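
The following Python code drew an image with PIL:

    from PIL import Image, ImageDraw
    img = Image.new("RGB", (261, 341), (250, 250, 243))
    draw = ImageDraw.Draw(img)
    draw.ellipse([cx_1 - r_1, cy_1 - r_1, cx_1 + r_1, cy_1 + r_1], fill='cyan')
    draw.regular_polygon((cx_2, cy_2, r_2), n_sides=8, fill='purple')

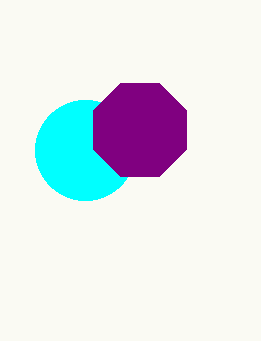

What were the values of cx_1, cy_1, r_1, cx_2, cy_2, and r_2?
cx_1 = 85, cy_1 = 150, r_1 = 50, cx_2 = 140, cy_2 = 130, r_2 = 50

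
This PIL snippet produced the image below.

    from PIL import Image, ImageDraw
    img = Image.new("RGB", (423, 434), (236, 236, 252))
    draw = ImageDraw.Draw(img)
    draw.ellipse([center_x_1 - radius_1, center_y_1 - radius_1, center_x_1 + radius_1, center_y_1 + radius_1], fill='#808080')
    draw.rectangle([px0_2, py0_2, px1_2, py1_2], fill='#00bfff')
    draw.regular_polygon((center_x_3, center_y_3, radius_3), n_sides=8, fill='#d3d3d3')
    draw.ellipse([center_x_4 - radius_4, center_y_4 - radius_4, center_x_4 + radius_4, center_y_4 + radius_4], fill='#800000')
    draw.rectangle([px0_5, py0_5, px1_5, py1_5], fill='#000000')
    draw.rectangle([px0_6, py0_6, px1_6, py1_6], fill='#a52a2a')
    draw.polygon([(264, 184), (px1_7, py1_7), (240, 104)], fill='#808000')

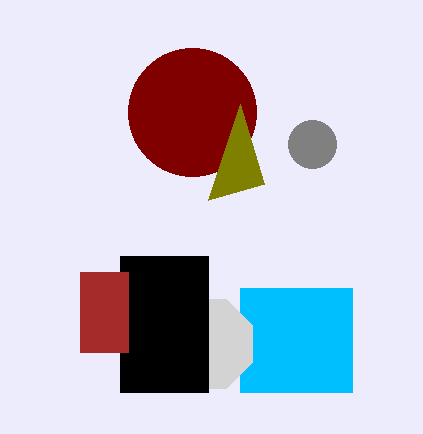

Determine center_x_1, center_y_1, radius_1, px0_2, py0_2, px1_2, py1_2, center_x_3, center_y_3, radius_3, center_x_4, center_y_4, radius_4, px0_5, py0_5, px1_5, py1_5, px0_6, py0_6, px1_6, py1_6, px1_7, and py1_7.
center_x_1 = 312, center_y_1 = 144, radius_1 = 24, px0_2 = 240, py0_2 = 288, px1_2 = 352, py1_2 = 392, center_x_3 = 208, center_y_3 = 344, radius_3 = 48, center_x_4 = 192, center_y_4 = 112, radius_4 = 64, px0_5 = 120, py0_5 = 256, px1_5 = 208, py1_5 = 392, px0_6 = 80, py0_6 = 272, px1_6 = 128, py1_6 = 352, px1_7 = 208, py1_7 = 200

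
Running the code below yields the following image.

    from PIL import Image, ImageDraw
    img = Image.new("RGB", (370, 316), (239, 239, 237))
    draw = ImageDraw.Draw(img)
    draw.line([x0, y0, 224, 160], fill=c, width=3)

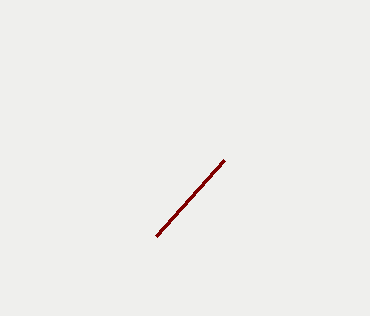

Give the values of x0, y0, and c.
x0 = 156
y0 = 236
c = 'maroon'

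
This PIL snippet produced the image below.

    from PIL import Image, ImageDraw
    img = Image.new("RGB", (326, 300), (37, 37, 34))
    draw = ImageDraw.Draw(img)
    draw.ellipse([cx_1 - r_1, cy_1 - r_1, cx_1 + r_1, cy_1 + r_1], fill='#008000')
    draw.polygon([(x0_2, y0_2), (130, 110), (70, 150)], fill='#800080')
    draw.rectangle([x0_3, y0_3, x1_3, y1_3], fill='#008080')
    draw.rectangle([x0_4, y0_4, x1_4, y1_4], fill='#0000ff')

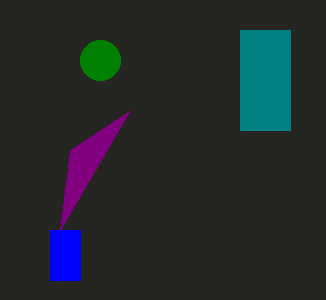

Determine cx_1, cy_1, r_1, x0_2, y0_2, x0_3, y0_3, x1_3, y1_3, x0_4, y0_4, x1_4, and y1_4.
cx_1 = 100
cy_1 = 60
r_1 = 20
x0_2 = 60
y0_2 = 230
x0_3 = 240
y0_3 = 30
x1_3 = 290
y1_3 = 130
x0_4 = 50
y0_4 = 230
x1_4 = 80
y1_4 = 280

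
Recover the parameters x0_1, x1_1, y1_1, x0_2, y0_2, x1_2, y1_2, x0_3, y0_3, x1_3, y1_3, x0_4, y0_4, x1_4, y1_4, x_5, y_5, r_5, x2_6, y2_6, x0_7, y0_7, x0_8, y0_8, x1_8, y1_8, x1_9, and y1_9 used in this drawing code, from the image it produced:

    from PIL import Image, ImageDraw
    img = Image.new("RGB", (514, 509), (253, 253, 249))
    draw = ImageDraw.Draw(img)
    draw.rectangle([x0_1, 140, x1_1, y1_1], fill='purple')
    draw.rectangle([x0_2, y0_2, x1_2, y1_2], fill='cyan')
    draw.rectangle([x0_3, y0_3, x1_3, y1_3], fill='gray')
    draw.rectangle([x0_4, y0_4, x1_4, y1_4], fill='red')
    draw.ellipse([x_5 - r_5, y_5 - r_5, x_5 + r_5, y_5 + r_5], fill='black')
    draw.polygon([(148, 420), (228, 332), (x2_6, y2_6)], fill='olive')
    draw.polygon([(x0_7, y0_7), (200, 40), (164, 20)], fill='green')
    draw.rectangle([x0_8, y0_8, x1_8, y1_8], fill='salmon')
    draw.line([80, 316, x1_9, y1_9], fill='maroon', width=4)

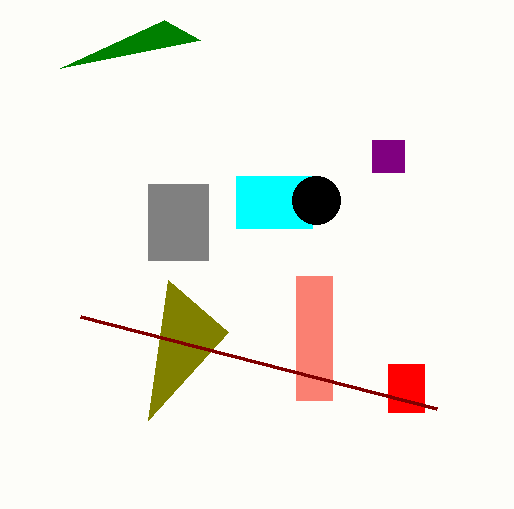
x0_1 = 372; x1_1 = 404; y1_1 = 172; x0_2 = 236; y0_2 = 176; x1_2 = 312; y1_2 = 228; x0_3 = 148; y0_3 = 184; x1_3 = 208; y1_3 = 260; x0_4 = 388; y0_4 = 364; x1_4 = 424; y1_4 = 412; x_5 = 316; y_5 = 200; r_5 = 24; x2_6 = 168; y2_6 = 280; x0_7 = 60; y0_7 = 68; x0_8 = 296; y0_8 = 276; x1_8 = 332; y1_8 = 400; x1_9 = 436; y1_9 = 408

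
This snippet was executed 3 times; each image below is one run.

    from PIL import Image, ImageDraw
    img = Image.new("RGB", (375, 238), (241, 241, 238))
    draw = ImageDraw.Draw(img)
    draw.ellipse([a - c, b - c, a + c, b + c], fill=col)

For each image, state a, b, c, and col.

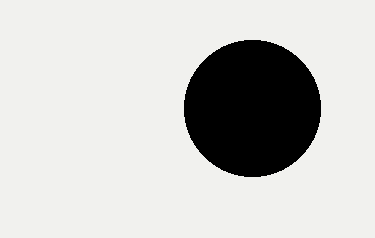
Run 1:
a = 252, b = 108, c = 68, col = 'black'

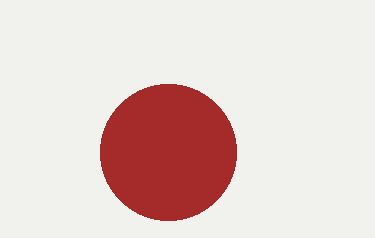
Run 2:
a = 168, b = 152, c = 68, col = 'brown'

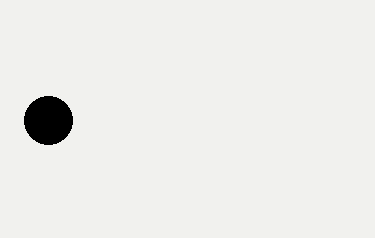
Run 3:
a = 48; b = 120; c = 24; col = 'black'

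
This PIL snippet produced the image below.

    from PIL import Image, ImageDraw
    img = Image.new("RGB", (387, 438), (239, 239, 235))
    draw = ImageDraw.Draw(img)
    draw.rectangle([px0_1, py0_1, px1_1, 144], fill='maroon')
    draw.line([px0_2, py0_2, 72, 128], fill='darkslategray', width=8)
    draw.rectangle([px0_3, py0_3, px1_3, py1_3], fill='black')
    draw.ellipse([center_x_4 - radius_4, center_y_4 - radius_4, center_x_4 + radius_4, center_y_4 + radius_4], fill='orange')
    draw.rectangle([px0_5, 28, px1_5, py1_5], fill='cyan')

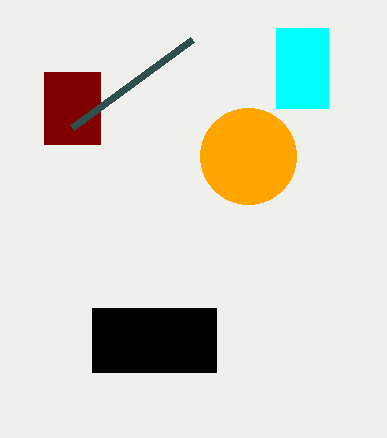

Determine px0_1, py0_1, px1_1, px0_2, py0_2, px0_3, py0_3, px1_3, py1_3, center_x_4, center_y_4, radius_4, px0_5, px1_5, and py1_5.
px0_1 = 44; py0_1 = 72; px1_1 = 100; px0_2 = 192; py0_2 = 40; px0_3 = 92; py0_3 = 308; px1_3 = 216; py1_3 = 372; center_x_4 = 248; center_y_4 = 156; radius_4 = 48; px0_5 = 276; px1_5 = 328; py1_5 = 108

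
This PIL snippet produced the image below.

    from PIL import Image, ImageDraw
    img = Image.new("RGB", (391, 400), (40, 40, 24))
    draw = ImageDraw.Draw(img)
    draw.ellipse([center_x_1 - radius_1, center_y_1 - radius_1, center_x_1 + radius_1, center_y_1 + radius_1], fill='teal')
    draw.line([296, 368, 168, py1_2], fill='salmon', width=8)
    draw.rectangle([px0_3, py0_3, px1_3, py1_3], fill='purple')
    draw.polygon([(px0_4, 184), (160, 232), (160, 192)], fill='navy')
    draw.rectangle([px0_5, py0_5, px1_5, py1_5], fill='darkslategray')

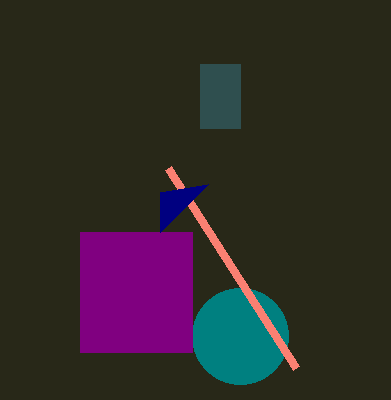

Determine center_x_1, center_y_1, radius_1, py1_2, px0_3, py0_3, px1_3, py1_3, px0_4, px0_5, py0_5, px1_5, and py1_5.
center_x_1 = 240, center_y_1 = 336, radius_1 = 48, py1_2 = 168, px0_3 = 80, py0_3 = 232, px1_3 = 192, py1_3 = 352, px0_4 = 208, px0_5 = 200, py0_5 = 64, px1_5 = 240, py1_5 = 128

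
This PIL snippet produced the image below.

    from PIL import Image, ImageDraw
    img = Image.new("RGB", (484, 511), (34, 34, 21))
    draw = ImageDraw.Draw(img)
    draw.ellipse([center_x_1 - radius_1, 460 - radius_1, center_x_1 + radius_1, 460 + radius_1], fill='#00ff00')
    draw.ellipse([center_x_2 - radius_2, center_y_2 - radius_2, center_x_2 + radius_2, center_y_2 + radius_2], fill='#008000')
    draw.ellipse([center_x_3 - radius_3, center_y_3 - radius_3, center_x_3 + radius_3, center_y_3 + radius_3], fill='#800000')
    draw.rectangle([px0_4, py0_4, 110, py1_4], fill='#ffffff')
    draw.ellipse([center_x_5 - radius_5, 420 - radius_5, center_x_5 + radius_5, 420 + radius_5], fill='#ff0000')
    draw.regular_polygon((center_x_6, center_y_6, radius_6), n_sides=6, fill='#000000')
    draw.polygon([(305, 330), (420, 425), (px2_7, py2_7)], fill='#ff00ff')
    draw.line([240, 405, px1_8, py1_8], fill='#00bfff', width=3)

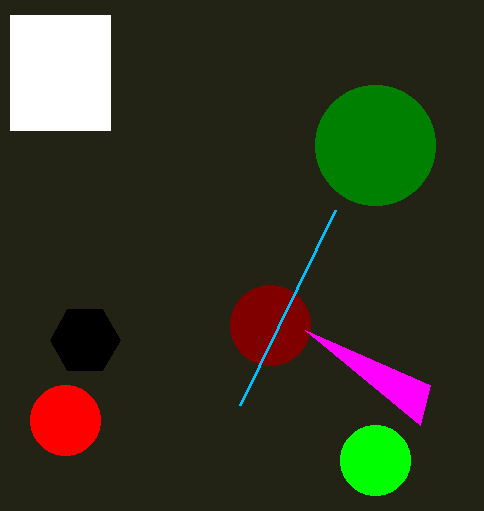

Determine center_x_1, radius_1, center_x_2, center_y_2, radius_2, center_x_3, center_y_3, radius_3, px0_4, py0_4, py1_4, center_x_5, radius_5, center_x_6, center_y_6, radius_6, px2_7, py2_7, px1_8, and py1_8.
center_x_1 = 375
radius_1 = 35
center_x_2 = 375
center_y_2 = 145
radius_2 = 60
center_x_3 = 270
center_y_3 = 325
radius_3 = 40
px0_4 = 10
py0_4 = 15
py1_4 = 130
center_x_5 = 65
radius_5 = 35
center_x_6 = 85
center_y_6 = 340
radius_6 = 35
px2_7 = 430
py2_7 = 385
px1_8 = 335
py1_8 = 210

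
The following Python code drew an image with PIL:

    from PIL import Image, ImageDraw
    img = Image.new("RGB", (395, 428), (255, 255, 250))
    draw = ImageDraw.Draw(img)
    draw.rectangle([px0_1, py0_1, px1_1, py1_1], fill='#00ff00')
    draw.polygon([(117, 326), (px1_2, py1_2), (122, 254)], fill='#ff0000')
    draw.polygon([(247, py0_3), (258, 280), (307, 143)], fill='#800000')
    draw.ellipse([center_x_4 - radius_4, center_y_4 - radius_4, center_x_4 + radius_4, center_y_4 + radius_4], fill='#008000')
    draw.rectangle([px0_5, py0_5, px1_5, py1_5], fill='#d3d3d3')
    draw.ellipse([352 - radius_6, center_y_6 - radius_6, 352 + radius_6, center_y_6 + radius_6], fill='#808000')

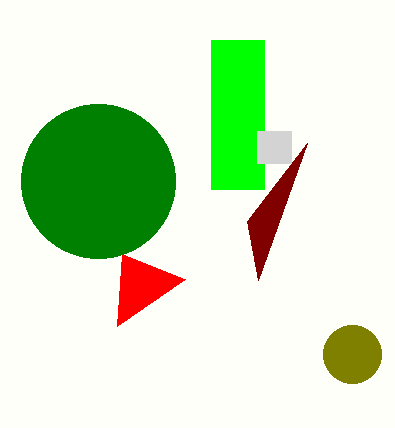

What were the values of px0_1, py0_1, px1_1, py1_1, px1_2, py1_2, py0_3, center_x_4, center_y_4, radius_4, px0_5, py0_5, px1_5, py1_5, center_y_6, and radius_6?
px0_1 = 211, py0_1 = 40, px1_1 = 264, py1_1 = 189, px1_2 = 185, py1_2 = 279, py0_3 = 221, center_x_4 = 98, center_y_4 = 181, radius_4 = 77, px0_5 = 257, py0_5 = 131, px1_5 = 291, py1_5 = 163, center_y_6 = 354, radius_6 = 29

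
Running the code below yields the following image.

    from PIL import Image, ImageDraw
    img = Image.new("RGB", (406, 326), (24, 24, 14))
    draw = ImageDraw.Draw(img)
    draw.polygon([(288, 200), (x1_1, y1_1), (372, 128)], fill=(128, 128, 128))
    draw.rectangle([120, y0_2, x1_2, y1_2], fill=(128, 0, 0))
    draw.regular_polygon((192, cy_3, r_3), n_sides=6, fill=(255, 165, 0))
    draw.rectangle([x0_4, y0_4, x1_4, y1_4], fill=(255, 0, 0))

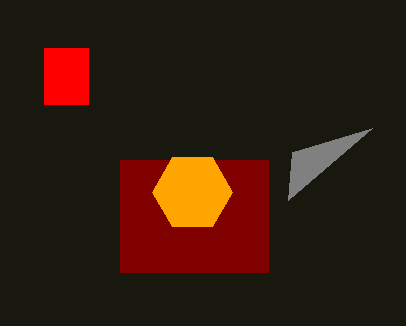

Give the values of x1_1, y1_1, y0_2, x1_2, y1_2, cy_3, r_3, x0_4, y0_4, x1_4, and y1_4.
x1_1 = 292
y1_1 = 152
y0_2 = 160
x1_2 = 268
y1_2 = 272
cy_3 = 192
r_3 = 40
x0_4 = 44
y0_4 = 48
x1_4 = 88
y1_4 = 104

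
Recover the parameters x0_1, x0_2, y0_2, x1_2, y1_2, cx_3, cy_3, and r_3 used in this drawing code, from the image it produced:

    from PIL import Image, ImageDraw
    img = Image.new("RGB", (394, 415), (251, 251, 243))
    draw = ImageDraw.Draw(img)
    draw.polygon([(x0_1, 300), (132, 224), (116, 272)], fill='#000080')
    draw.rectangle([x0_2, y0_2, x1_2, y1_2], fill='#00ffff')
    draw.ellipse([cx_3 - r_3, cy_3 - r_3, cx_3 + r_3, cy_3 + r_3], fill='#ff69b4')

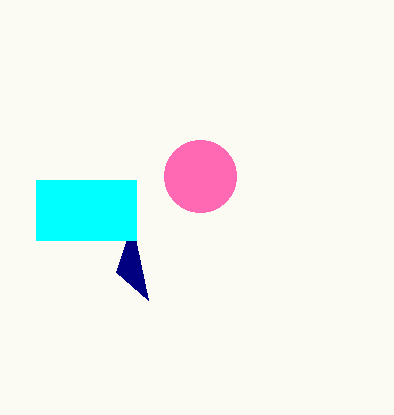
x0_1 = 148
x0_2 = 36
y0_2 = 180
x1_2 = 136
y1_2 = 240
cx_3 = 200
cy_3 = 176
r_3 = 36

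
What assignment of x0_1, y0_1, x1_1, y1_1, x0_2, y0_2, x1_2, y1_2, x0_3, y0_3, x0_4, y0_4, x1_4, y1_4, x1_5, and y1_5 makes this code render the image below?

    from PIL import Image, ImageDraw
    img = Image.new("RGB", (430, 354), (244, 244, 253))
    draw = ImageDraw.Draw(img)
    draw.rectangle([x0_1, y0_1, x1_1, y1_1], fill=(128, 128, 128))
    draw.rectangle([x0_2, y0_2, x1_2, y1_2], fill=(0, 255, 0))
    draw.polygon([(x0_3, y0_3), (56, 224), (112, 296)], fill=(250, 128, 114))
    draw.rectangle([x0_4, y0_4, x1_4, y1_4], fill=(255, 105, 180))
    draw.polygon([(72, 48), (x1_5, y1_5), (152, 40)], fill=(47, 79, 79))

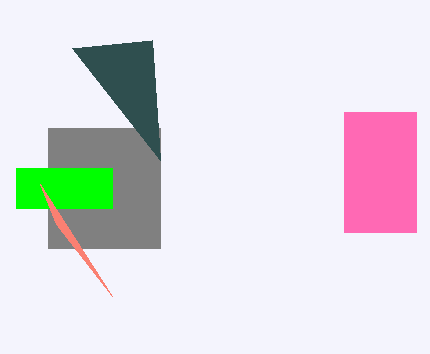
x0_1 = 48; y0_1 = 128; x1_1 = 160; y1_1 = 248; x0_2 = 16; y0_2 = 168; x1_2 = 112; y1_2 = 208; x0_3 = 40; y0_3 = 184; x0_4 = 344; y0_4 = 112; x1_4 = 416; y1_4 = 232; x1_5 = 160; y1_5 = 160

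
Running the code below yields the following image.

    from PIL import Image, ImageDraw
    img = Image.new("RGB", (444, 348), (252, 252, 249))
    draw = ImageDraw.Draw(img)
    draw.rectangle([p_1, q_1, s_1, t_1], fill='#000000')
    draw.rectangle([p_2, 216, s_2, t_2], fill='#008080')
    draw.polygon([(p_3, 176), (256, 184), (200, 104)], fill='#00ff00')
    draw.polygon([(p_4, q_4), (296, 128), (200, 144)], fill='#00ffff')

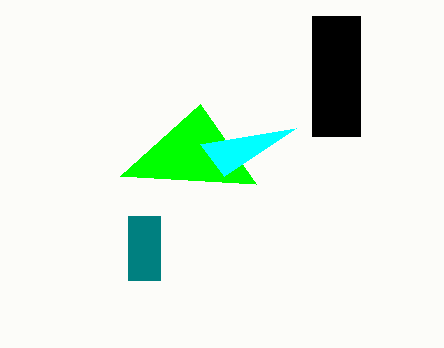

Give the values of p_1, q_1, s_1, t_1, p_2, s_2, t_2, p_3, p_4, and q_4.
p_1 = 312; q_1 = 16; s_1 = 360; t_1 = 136; p_2 = 128; s_2 = 160; t_2 = 280; p_3 = 120; p_4 = 224; q_4 = 176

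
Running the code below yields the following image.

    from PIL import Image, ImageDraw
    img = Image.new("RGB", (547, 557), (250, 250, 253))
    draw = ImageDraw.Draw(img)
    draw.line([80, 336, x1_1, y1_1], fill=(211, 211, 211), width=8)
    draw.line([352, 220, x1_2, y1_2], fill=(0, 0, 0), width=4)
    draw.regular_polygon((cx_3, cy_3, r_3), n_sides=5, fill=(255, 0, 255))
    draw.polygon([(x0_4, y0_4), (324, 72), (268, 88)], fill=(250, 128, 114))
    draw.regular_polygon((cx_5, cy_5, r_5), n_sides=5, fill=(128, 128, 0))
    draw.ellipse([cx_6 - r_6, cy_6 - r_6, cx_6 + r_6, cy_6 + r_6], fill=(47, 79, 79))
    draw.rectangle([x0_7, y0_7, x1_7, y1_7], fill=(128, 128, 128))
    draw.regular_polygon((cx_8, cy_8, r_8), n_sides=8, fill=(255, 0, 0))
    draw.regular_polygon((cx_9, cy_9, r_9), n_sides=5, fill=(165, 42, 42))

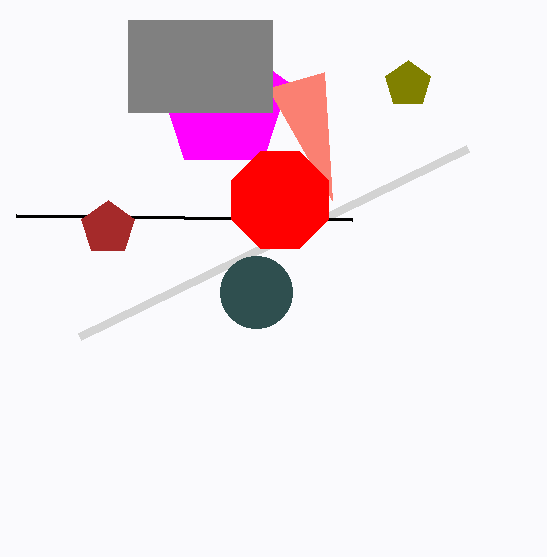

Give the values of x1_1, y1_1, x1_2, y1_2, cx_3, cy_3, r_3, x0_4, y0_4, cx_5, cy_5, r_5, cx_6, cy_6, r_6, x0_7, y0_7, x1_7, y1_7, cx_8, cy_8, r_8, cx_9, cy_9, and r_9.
x1_1 = 468, y1_1 = 148, x1_2 = 16, y1_2 = 216, cx_3 = 224, cy_3 = 104, r_3 = 68, x0_4 = 332, y0_4 = 200, cx_5 = 408, cy_5 = 84, r_5 = 24, cx_6 = 256, cy_6 = 292, r_6 = 36, x0_7 = 128, y0_7 = 20, x1_7 = 272, y1_7 = 112, cx_8 = 280, cy_8 = 200, r_8 = 52, cx_9 = 108, cy_9 = 228, r_9 = 28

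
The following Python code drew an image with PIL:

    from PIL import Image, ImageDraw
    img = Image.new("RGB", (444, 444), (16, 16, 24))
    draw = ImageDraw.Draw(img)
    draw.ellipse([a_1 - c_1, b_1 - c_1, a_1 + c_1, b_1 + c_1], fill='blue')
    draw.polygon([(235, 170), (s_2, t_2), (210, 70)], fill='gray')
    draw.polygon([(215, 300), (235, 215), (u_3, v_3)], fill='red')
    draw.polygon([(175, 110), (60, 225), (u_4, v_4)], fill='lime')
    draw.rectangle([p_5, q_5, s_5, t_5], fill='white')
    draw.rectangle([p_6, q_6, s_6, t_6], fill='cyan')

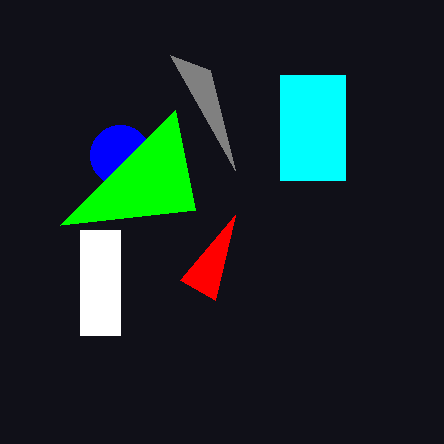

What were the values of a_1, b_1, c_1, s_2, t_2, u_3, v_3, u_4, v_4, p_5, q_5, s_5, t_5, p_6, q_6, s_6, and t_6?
a_1 = 120; b_1 = 155; c_1 = 30; s_2 = 170; t_2 = 55; u_3 = 180; v_3 = 280; u_4 = 195; v_4 = 210; p_5 = 80; q_5 = 230; s_5 = 120; t_5 = 335; p_6 = 280; q_6 = 75; s_6 = 345; t_6 = 180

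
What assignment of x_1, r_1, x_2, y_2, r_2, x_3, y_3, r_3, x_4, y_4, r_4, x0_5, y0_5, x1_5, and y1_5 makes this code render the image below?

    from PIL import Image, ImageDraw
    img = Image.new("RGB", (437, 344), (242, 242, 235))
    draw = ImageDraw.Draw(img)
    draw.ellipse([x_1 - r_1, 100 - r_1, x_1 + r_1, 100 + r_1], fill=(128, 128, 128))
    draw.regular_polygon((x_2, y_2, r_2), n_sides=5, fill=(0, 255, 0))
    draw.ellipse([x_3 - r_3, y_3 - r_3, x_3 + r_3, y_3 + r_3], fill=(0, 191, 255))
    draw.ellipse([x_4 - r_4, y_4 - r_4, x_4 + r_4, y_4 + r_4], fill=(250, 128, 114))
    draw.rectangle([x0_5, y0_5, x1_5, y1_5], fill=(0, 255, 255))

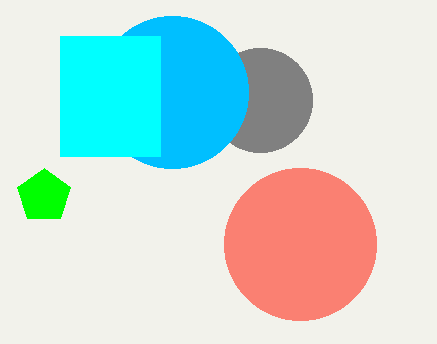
x_1 = 260, r_1 = 52, x_2 = 44, y_2 = 196, r_2 = 28, x_3 = 172, y_3 = 92, r_3 = 76, x_4 = 300, y_4 = 244, r_4 = 76, x0_5 = 60, y0_5 = 36, x1_5 = 160, y1_5 = 156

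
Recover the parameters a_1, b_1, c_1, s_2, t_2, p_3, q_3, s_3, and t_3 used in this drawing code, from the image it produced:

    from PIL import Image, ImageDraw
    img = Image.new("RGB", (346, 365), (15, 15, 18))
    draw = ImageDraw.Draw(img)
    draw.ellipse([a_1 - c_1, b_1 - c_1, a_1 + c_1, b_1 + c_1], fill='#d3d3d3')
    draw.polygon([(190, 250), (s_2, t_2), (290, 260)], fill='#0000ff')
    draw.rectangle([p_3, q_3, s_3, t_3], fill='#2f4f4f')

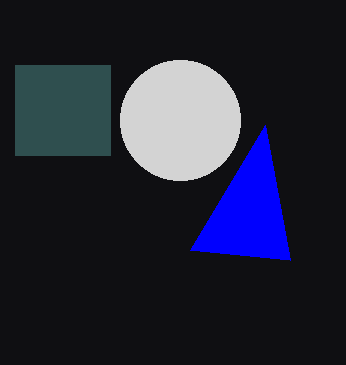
a_1 = 180; b_1 = 120; c_1 = 60; s_2 = 265; t_2 = 125; p_3 = 15; q_3 = 65; s_3 = 110; t_3 = 155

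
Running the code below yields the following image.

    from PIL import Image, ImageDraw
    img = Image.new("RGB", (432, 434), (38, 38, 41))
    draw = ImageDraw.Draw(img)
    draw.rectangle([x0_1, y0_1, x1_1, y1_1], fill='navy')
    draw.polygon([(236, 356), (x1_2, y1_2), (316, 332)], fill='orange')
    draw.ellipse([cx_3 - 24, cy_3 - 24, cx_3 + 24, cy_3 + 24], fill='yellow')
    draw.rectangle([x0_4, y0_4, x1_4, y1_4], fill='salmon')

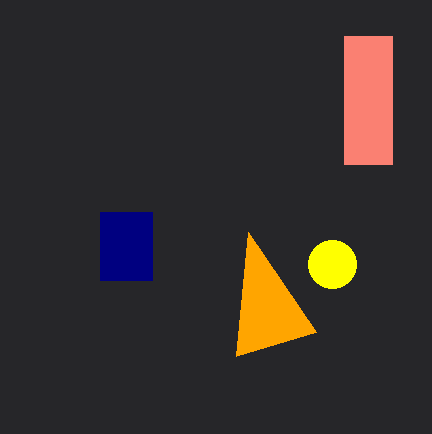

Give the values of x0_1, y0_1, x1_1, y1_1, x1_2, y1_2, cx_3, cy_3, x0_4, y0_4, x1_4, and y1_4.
x0_1 = 100; y0_1 = 212; x1_1 = 152; y1_1 = 280; x1_2 = 248; y1_2 = 232; cx_3 = 332; cy_3 = 264; x0_4 = 344; y0_4 = 36; x1_4 = 392; y1_4 = 164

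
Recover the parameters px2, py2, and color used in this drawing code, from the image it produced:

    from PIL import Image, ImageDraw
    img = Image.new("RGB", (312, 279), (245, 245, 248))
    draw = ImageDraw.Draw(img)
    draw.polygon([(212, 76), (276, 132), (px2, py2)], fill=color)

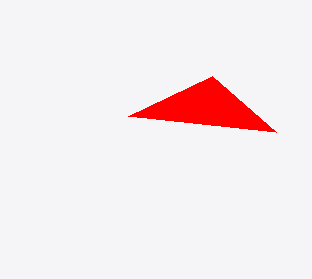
px2 = 128; py2 = 116; color = 'red'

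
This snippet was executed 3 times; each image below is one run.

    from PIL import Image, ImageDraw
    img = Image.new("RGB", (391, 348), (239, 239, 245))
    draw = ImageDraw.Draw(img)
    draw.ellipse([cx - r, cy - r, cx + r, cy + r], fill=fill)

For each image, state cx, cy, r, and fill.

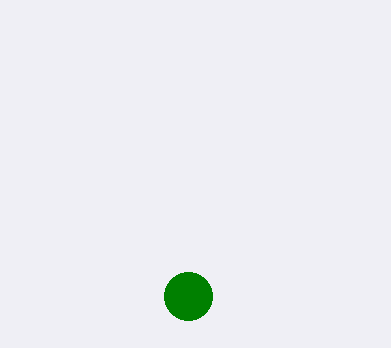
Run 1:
cx = 188
cy = 296
r = 24
fill = 'green'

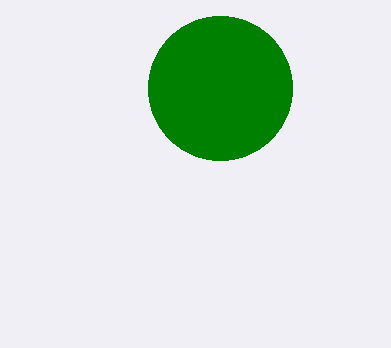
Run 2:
cx = 220; cy = 88; r = 72; fill = 'green'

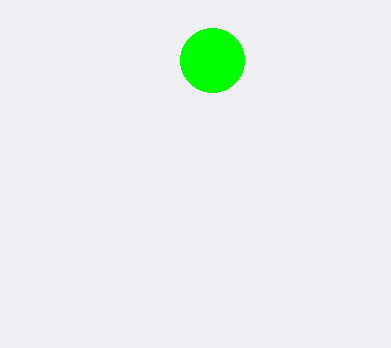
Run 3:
cx = 212
cy = 60
r = 32
fill = 'lime'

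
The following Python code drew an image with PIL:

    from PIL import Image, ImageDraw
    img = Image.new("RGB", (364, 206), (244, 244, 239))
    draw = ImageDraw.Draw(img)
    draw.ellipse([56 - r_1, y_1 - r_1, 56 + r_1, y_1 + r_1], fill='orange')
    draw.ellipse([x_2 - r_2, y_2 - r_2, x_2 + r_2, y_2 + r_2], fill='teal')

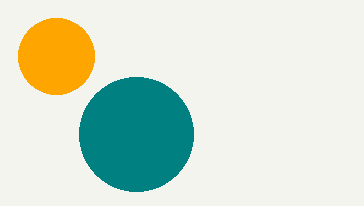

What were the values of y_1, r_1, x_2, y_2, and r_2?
y_1 = 56; r_1 = 38; x_2 = 136; y_2 = 134; r_2 = 57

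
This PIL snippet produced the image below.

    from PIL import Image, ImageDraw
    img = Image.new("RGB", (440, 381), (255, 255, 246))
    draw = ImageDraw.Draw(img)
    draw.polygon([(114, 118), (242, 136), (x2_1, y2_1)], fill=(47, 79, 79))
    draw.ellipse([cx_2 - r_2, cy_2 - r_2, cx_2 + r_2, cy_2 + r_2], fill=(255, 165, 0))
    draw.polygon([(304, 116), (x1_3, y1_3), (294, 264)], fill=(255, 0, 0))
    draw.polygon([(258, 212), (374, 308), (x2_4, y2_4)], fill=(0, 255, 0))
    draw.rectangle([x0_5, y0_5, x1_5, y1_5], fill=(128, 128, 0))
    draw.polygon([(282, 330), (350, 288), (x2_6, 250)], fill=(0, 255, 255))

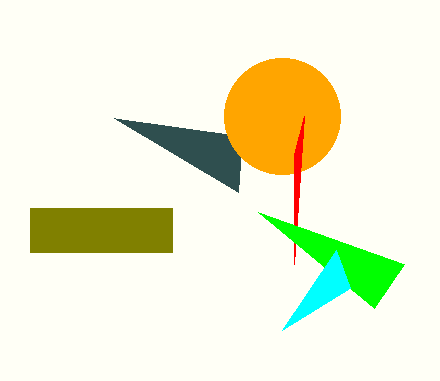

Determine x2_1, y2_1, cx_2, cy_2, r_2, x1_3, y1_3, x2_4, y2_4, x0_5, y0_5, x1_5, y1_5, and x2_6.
x2_1 = 238, y2_1 = 192, cx_2 = 282, cy_2 = 116, r_2 = 58, x1_3 = 294, y1_3 = 154, x2_4 = 404, y2_4 = 264, x0_5 = 30, y0_5 = 208, x1_5 = 172, y1_5 = 252, x2_6 = 336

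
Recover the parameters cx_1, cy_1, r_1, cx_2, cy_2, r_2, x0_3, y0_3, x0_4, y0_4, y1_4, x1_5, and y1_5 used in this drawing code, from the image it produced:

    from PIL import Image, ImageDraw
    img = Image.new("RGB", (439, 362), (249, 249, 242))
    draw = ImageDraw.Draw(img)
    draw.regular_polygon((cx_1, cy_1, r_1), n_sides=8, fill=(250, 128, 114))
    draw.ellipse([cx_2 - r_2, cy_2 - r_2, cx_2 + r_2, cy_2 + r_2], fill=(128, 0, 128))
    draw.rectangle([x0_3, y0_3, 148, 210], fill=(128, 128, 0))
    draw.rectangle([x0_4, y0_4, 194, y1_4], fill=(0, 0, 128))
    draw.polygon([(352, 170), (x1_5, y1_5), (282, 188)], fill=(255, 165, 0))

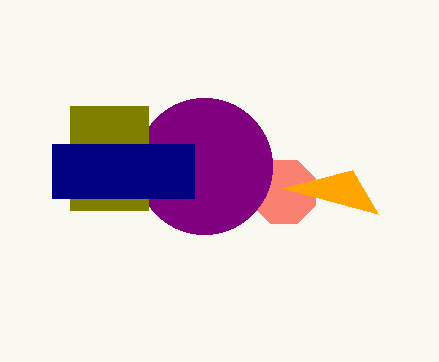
cx_1 = 284, cy_1 = 192, r_1 = 34, cx_2 = 204, cy_2 = 166, r_2 = 68, x0_3 = 70, y0_3 = 106, x0_4 = 52, y0_4 = 144, y1_4 = 198, x1_5 = 378, y1_5 = 214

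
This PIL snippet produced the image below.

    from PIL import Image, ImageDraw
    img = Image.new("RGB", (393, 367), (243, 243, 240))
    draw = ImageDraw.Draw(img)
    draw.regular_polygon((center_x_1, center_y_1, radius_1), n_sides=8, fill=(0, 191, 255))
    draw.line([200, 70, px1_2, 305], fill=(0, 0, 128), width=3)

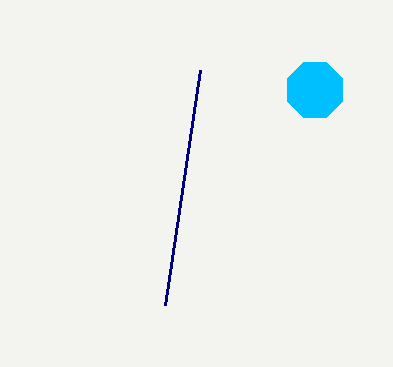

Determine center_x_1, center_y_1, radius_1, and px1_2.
center_x_1 = 315
center_y_1 = 90
radius_1 = 30
px1_2 = 165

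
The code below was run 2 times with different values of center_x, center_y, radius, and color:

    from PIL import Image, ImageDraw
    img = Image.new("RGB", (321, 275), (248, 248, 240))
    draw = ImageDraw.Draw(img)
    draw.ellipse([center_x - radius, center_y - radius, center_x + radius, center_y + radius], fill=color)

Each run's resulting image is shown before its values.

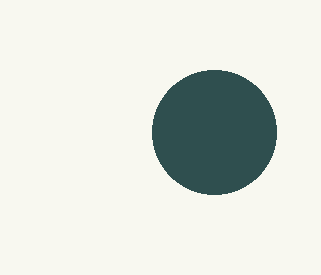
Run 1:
center_x = 214
center_y = 132
radius = 62
color = 'darkslategray'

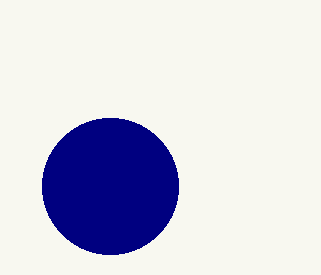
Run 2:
center_x = 110; center_y = 186; radius = 68; color = 'navy'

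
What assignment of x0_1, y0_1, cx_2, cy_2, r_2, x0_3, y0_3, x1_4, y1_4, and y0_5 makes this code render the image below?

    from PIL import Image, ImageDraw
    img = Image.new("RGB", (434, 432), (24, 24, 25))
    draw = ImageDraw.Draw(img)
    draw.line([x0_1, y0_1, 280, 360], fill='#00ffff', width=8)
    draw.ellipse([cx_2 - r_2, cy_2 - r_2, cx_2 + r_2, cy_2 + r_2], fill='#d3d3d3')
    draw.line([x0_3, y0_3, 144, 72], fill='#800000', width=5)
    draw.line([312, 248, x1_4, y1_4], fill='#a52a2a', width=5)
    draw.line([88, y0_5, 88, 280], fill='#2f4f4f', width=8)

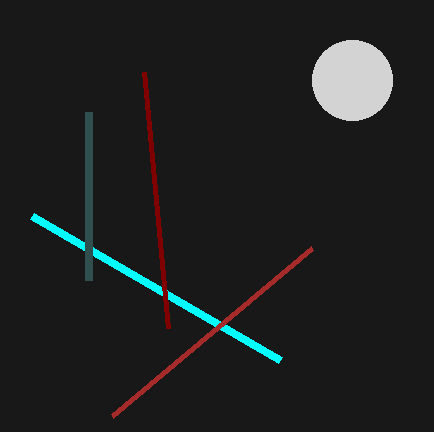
x0_1 = 32
y0_1 = 216
cx_2 = 352
cy_2 = 80
r_2 = 40
x0_3 = 168
y0_3 = 328
x1_4 = 112
y1_4 = 416
y0_5 = 112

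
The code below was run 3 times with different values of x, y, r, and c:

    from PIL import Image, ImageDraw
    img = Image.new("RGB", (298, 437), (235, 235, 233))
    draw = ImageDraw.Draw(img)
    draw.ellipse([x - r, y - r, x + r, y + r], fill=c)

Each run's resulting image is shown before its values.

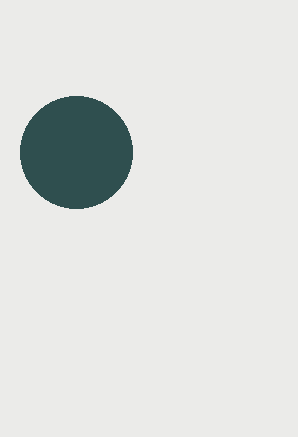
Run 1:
x = 76; y = 152; r = 56; c = 'darkslategray'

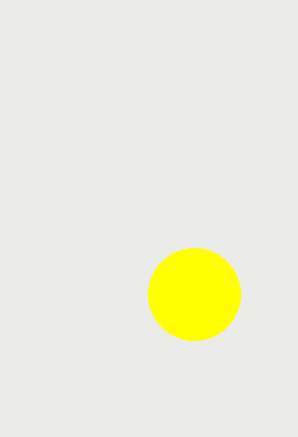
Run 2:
x = 194, y = 294, r = 46, c = 'yellow'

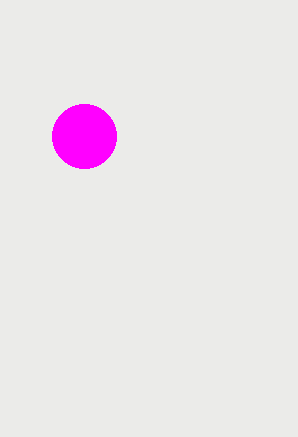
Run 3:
x = 84
y = 136
r = 32
c = 'magenta'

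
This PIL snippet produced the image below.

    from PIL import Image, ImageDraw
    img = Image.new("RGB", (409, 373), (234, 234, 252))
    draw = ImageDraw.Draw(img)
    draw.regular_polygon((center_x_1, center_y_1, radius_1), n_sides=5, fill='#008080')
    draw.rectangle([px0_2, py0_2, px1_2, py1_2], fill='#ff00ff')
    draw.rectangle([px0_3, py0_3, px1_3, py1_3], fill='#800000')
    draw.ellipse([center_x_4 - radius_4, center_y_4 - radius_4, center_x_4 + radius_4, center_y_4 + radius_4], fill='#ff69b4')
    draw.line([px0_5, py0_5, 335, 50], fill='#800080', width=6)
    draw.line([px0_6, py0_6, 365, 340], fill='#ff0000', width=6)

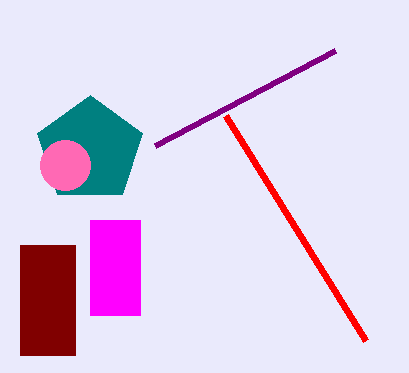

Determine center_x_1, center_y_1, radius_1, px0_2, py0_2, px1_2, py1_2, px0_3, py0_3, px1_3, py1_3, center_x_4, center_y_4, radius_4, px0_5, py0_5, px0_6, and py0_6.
center_x_1 = 90; center_y_1 = 150; radius_1 = 55; px0_2 = 90; py0_2 = 220; px1_2 = 140; py1_2 = 315; px0_3 = 20; py0_3 = 245; px1_3 = 75; py1_3 = 355; center_x_4 = 65; center_y_4 = 165; radius_4 = 25; px0_5 = 155; py0_5 = 145; px0_6 = 225; py0_6 = 115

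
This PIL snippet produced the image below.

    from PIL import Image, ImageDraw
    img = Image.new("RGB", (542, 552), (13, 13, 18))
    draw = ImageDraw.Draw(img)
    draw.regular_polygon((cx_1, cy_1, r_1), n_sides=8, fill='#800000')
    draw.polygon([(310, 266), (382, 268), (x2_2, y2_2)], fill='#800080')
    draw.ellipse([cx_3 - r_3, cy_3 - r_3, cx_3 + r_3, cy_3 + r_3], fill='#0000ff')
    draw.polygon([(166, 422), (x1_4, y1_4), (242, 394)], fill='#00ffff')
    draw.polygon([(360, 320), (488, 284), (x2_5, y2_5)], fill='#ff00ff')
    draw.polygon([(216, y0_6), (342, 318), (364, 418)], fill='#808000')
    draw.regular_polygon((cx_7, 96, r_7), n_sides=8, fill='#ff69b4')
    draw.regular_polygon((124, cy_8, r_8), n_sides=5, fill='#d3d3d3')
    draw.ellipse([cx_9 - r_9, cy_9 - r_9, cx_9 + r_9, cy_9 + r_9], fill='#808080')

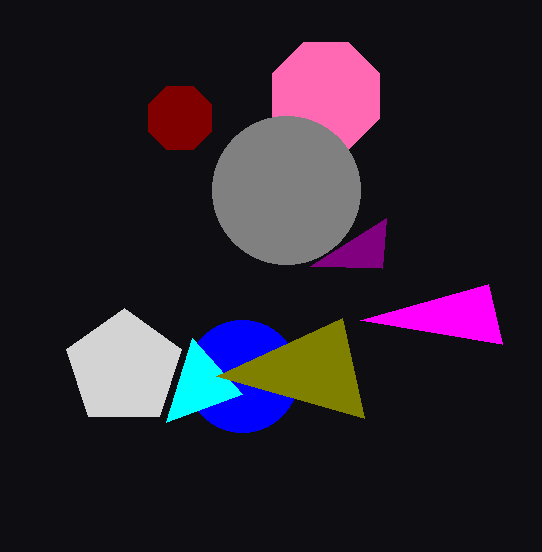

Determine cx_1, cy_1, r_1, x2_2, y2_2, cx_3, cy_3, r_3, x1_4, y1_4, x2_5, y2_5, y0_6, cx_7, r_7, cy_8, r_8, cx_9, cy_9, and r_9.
cx_1 = 180, cy_1 = 118, r_1 = 34, x2_2 = 386, y2_2 = 218, cx_3 = 242, cy_3 = 376, r_3 = 56, x1_4 = 192, y1_4 = 338, x2_5 = 502, y2_5 = 344, y0_6 = 376, cx_7 = 326, r_7 = 58, cy_8 = 368, r_8 = 60, cx_9 = 286, cy_9 = 190, r_9 = 74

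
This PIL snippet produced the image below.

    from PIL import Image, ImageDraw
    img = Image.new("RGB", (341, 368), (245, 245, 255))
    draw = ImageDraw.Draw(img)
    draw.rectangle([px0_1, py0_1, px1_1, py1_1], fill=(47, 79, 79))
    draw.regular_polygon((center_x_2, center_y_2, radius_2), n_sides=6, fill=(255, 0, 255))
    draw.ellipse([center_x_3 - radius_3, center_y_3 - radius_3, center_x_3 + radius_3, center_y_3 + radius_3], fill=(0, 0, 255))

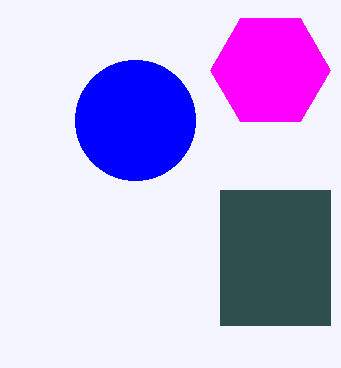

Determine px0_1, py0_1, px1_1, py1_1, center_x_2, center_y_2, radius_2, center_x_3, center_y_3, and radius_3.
px0_1 = 220
py0_1 = 190
px1_1 = 330
py1_1 = 325
center_x_2 = 270
center_y_2 = 70
radius_2 = 60
center_x_3 = 135
center_y_3 = 120
radius_3 = 60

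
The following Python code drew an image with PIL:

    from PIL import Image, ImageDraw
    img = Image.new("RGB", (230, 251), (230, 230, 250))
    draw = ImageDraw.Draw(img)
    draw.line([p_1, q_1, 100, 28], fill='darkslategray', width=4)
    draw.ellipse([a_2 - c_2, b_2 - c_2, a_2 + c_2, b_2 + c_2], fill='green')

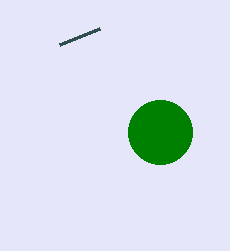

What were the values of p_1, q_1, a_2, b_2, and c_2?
p_1 = 60
q_1 = 44
a_2 = 160
b_2 = 132
c_2 = 32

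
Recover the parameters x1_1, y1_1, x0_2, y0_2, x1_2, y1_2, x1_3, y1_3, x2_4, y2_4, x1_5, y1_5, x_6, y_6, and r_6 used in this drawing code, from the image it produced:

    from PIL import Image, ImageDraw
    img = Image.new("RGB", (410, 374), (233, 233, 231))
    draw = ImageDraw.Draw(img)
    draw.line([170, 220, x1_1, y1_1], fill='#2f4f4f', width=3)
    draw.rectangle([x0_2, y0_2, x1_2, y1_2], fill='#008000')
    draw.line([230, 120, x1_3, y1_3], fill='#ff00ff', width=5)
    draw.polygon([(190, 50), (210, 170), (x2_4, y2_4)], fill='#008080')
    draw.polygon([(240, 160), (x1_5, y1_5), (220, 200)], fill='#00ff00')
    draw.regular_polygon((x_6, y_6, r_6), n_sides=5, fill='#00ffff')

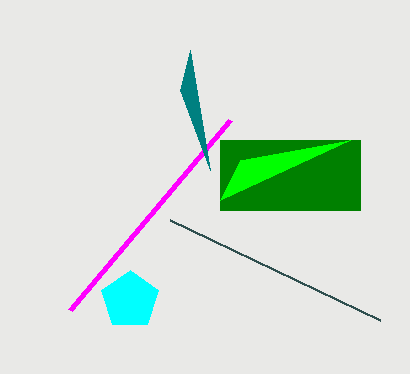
x1_1 = 380
y1_1 = 320
x0_2 = 220
y0_2 = 140
x1_2 = 360
y1_2 = 210
x1_3 = 70
y1_3 = 310
x2_4 = 180
y2_4 = 90
x1_5 = 350
y1_5 = 140
x_6 = 130
y_6 = 300
r_6 = 30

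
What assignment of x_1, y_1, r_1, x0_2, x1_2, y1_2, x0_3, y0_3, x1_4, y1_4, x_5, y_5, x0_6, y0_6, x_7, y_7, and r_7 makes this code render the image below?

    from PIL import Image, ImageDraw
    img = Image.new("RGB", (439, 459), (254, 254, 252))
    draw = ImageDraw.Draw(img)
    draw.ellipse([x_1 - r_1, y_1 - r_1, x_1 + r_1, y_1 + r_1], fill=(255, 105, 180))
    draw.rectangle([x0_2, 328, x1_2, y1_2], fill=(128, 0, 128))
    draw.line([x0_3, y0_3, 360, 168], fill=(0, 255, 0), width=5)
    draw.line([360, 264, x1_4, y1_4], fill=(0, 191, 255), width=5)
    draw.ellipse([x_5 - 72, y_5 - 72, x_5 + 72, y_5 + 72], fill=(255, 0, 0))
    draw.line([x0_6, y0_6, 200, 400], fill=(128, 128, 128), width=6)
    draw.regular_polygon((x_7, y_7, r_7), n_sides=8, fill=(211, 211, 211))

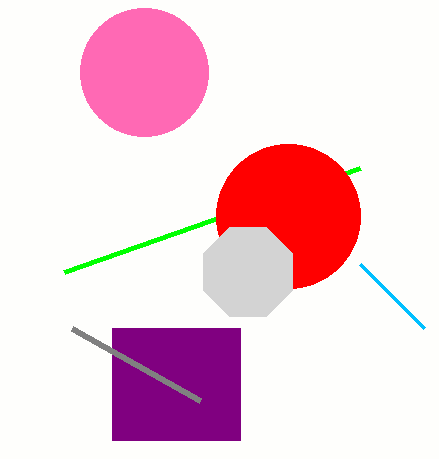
x_1 = 144, y_1 = 72, r_1 = 64, x0_2 = 112, x1_2 = 240, y1_2 = 440, x0_3 = 64, y0_3 = 272, x1_4 = 424, y1_4 = 328, x_5 = 288, y_5 = 216, x0_6 = 72, y0_6 = 328, x_7 = 248, y_7 = 272, r_7 = 48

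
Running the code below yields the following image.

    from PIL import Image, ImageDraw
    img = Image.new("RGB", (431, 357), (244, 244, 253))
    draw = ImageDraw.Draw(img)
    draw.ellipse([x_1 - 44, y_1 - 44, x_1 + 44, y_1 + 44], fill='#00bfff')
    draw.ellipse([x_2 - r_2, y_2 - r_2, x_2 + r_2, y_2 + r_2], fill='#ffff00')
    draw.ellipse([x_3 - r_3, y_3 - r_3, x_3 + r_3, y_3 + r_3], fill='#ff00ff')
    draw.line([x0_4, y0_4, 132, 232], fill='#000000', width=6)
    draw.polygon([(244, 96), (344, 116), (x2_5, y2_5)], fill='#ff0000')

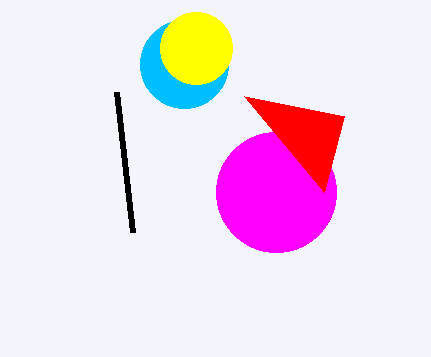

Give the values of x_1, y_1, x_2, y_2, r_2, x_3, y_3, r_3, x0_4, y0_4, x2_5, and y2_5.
x_1 = 184, y_1 = 64, x_2 = 196, y_2 = 48, r_2 = 36, x_3 = 276, y_3 = 192, r_3 = 60, x0_4 = 116, y0_4 = 92, x2_5 = 324, y2_5 = 192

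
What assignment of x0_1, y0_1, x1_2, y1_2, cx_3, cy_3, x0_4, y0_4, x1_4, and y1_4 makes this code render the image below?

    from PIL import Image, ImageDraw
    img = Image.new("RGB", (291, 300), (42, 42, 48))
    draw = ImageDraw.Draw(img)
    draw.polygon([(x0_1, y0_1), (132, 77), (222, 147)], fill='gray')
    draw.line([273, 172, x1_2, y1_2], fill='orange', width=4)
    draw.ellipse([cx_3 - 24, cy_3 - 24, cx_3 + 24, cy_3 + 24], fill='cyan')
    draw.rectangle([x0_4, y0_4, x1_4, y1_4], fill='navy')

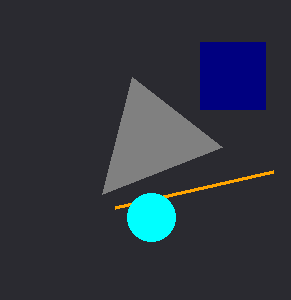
x0_1 = 102; y0_1 = 194; x1_2 = 115; y1_2 = 208; cx_3 = 151; cy_3 = 217; x0_4 = 200; y0_4 = 42; x1_4 = 265; y1_4 = 109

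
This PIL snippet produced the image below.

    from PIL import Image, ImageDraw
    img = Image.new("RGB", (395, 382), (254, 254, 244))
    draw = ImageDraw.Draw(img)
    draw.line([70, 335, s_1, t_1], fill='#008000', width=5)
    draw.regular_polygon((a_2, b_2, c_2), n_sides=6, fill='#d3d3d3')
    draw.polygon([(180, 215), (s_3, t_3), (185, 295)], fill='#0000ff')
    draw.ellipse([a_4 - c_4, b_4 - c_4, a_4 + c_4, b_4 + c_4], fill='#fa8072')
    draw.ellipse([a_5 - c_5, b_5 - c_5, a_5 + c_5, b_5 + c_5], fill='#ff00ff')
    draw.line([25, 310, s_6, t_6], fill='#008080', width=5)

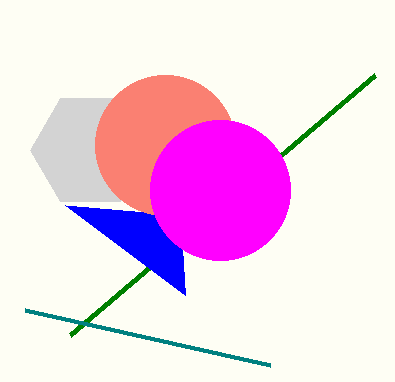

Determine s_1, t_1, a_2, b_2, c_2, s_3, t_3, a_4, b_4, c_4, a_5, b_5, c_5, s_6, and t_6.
s_1 = 375
t_1 = 75
a_2 = 90
b_2 = 150
c_2 = 60
s_3 = 65
t_3 = 205
a_4 = 165
b_4 = 145
c_4 = 70
a_5 = 220
b_5 = 190
c_5 = 70
s_6 = 270
t_6 = 365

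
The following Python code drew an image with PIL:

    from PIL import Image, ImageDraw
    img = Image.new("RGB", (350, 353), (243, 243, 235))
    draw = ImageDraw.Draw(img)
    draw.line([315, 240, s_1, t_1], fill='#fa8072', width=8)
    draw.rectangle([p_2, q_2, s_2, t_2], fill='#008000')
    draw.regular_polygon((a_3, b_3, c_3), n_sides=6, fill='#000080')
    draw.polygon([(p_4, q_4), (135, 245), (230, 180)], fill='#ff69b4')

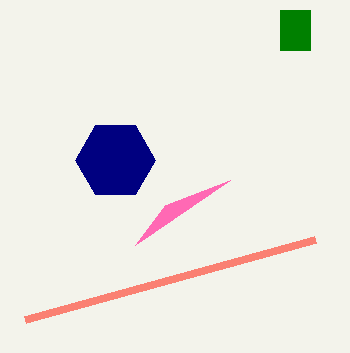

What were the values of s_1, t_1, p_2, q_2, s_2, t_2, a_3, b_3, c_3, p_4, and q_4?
s_1 = 25; t_1 = 320; p_2 = 280; q_2 = 10; s_2 = 310; t_2 = 50; a_3 = 115; b_3 = 160; c_3 = 40; p_4 = 165; q_4 = 205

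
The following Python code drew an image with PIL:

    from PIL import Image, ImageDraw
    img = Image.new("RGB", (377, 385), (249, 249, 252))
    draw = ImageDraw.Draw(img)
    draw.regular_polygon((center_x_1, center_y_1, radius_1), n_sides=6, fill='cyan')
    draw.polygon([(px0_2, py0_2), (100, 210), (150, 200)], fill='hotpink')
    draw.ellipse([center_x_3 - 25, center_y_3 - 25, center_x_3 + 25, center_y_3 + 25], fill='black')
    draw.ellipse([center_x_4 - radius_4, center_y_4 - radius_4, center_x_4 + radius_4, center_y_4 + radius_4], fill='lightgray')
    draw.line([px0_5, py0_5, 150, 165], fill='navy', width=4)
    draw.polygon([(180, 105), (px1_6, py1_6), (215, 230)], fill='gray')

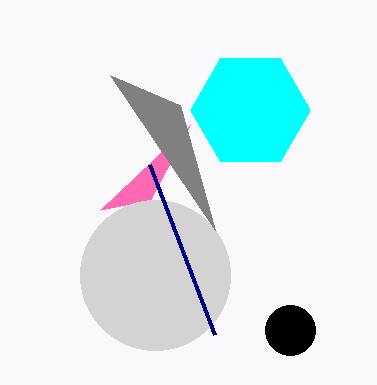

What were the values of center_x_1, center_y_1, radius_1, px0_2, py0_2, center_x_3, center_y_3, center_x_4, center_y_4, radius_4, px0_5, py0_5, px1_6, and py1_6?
center_x_1 = 250
center_y_1 = 110
radius_1 = 60
px0_2 = 190
py0_2 = 125
center_x_3 = 290
center_y_3 = 330
center_x_4 = 155
center_y_4 = 275
radius_4 = 75
px0_5 = 215
py0_5 = 335
px1_6 = 110
py1_6 = 75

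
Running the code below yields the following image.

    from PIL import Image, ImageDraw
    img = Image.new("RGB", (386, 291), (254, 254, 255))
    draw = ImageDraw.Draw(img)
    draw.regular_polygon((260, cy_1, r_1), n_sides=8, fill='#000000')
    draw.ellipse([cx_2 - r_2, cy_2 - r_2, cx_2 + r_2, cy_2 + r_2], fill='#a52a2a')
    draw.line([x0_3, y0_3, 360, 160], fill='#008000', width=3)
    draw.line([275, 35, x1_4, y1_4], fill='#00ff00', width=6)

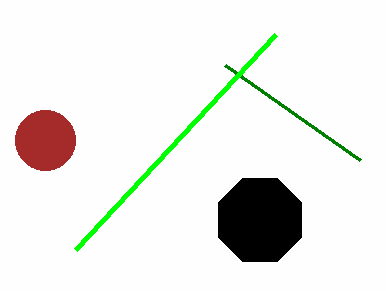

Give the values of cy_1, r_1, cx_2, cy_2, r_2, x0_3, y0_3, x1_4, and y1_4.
cy_1 = 220, r_1 = 45, cx_2 = 45, cy_2 = 140, r_2 = 30, x0_3 = 225, y0_3 = 65, x1_4 = 75, y1_4 = 250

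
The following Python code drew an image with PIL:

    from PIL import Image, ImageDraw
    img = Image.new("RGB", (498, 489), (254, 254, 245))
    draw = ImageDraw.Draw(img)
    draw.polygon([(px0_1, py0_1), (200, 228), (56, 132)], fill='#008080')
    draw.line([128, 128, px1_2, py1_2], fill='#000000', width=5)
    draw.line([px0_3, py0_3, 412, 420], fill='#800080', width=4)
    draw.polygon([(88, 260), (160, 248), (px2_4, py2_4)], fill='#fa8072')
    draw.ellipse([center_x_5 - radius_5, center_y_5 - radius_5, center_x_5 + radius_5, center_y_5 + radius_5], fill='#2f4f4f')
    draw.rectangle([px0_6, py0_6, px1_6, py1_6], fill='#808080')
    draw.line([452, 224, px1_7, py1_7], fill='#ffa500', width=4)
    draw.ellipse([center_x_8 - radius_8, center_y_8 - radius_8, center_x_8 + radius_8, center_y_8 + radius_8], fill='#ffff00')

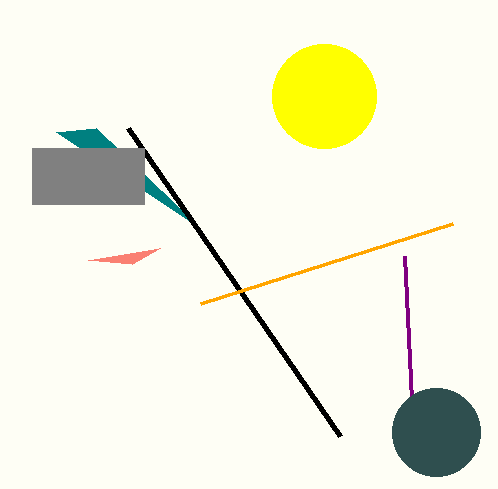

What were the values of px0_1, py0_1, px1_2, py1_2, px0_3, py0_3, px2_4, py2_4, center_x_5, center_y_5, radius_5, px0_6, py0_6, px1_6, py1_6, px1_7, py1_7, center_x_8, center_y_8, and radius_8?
px0_1 = 96
py0_1 = 128
px1_2 = 340
py1_2 = 436
px0_3 = 404
py0_3 = 256
px2_4 = 132
py2_4 = 264
center_x_5 = 436
center_y_5 = 432
radius_5 = 44
px0_6 = 32
py0_6 = 148
px1_6 = 144
py1_6 = 204
px1_7 = 200
py1_7 = 304
center_x_8 = 324
center_y_8 = 96
radius_8 = 52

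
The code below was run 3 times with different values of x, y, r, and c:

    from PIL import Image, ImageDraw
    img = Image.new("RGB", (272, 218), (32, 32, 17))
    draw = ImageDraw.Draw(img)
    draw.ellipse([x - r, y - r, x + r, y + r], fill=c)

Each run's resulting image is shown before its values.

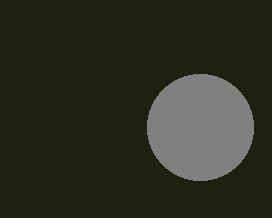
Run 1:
x = 200; y = 127; r = 53; c = 'gray'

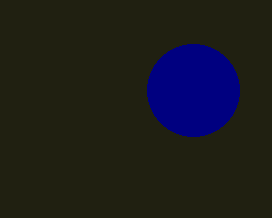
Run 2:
x = 193; y = 90; r = 46; c = 'navy'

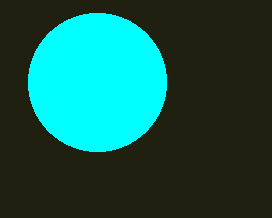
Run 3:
x = 97, y = 82, r = 69, c = 'cyan'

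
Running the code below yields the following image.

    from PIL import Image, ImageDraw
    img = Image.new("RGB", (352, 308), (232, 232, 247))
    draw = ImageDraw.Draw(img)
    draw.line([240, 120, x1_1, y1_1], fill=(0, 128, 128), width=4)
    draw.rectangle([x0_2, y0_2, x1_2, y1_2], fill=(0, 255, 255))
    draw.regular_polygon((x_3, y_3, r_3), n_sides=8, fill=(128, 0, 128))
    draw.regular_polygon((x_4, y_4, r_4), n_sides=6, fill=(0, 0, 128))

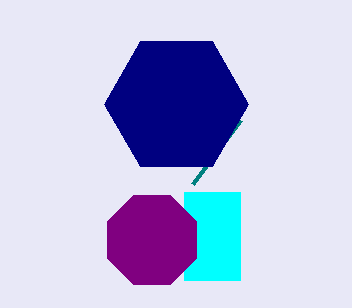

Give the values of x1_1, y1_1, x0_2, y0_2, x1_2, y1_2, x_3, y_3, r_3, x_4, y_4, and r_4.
x1_1 = 192; y1_1 = 184; x0_2 = 184; y0_2 = 192; x1_2 = 240; y1_2 = 280; x_3 = 152; y_3 = 240; r_3 = 48; x_4 = 176; y_4 = 104; r_4 = 72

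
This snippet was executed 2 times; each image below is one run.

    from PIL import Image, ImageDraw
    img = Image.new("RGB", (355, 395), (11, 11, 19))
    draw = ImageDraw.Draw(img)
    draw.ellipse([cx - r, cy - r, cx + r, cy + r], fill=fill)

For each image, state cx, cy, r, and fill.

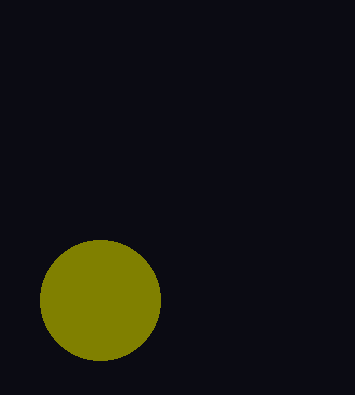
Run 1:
cx = 100; cy = 300; r = 60; fill = 'olive'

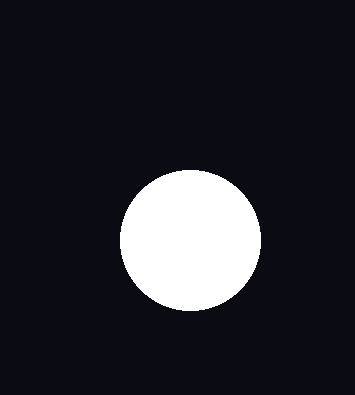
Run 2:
cx = 190; cy = 240; r = 70; fill = 'white'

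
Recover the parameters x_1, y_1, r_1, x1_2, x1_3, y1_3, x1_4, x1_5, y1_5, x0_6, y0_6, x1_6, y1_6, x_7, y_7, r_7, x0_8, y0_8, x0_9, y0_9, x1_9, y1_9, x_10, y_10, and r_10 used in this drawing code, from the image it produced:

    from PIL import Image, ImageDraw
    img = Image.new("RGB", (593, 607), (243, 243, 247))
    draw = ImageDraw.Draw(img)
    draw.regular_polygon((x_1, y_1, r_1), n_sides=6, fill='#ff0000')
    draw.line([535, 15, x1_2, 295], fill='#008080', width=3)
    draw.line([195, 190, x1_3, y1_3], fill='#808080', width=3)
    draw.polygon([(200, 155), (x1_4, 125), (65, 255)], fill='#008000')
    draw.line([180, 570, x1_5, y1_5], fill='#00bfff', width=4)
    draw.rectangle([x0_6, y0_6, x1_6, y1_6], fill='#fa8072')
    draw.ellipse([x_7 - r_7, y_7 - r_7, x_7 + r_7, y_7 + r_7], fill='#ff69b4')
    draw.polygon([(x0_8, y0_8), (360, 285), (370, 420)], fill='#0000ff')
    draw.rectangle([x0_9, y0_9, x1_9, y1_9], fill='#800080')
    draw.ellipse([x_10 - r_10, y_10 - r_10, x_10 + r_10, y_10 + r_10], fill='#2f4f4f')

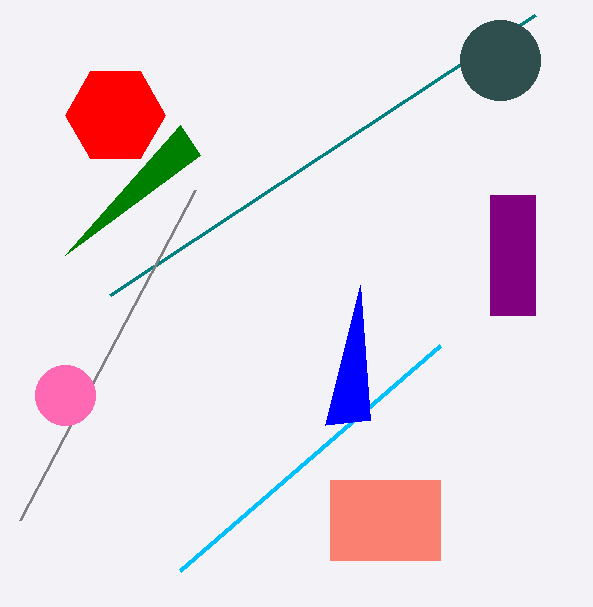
x_1 = 115
y_1 = 115
r_1 = 50
x1_2 = 110
x1_3 = 20
y1_3 = 520
x1_4 = 180
x1_5 = 440
y1_5 = 345
x0_6 = 330
y0_6 = 480
x1_6 = 440
y1_6 = 560
x_7 = 65
y_7 = 395
r_7 = 30
x0_8 = 325
y0_8 = 425
x0_9 = 490
y0_9 = 195
x1_9 = 535
y1_9 = 315
x_10 = 500
y_10 = 60
r_10 = 40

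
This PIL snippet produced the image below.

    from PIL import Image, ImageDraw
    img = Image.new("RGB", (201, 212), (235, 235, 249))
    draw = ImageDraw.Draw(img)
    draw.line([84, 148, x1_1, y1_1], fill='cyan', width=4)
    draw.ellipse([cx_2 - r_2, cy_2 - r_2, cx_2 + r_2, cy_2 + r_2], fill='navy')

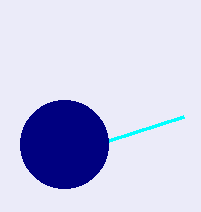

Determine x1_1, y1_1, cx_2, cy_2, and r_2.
x1_1 = 184
y1_1 = 116
cx_2 = 64
cy_2 = 144
r_2 = 44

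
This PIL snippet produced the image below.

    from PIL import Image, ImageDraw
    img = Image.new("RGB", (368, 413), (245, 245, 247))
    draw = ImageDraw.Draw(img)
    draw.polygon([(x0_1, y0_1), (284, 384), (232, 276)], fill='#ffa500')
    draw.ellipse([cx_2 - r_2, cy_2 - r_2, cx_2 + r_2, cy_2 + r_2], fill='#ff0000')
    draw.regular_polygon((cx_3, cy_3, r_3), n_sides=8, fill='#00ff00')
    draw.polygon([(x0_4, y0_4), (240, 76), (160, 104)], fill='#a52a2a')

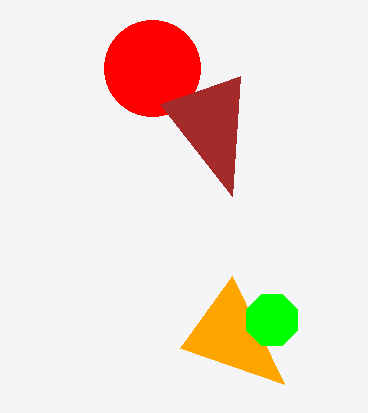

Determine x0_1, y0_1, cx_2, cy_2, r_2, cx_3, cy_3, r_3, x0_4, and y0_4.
x0_1 = 180
y0_1 = 348
cx_2 = 152
cy_2 = 68
r_2 = 48
cx_3 = 272
cy_3 = 320
r_3 = 28
x0_4 = 232
y0_4 = 196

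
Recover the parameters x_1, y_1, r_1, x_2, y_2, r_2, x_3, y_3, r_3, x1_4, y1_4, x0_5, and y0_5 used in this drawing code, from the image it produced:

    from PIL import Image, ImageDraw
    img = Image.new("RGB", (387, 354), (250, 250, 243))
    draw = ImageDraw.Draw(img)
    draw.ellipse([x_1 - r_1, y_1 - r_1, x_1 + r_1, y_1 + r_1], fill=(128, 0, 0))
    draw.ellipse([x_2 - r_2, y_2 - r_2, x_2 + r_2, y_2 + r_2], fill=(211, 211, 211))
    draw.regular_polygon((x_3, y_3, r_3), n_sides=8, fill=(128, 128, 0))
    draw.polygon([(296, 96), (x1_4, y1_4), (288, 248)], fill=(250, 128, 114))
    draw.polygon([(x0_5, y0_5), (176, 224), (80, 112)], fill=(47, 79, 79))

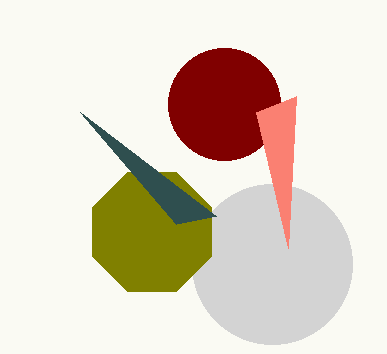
x_1 = 224; y_1 = 104; r_1 = 56; x_2 = 272; y_2 = 264; r_2 = 80; x_3 = 152; y_3 = 232; r_3 = 64; x1_4 = 256; y1_4 = 112; x0_5 = 216; y0_5 = 216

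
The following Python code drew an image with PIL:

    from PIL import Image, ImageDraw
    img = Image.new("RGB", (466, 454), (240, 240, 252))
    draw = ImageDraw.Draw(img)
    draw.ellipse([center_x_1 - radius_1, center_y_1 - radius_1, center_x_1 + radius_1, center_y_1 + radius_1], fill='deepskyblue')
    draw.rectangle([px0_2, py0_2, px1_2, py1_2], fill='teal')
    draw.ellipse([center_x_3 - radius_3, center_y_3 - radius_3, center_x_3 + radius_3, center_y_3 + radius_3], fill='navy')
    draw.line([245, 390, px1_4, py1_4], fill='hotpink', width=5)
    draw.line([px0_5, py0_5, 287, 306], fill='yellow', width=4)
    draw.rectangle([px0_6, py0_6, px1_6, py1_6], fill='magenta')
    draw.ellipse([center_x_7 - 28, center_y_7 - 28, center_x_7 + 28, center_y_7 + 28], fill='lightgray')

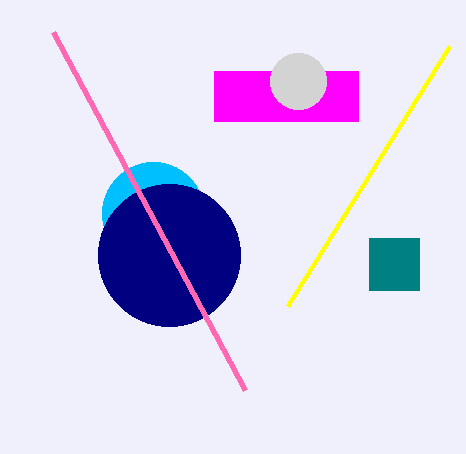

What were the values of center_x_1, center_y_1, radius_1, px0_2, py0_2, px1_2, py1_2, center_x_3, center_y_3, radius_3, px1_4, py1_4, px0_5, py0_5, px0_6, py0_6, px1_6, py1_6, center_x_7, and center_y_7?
center_x_1 = 153, center_y_1 = 213, radius_1 = 51, px0_2 = 369, py0_2 = 238, px1_2 = 419, py1_2 = 290, center_x_3 = 169, center_y_3 = 255, radius_3 = 71, px1_4 = 53, py1_4 = 32, px0_5 = 449, py0_5 = 46, px0_6 = 214, py0_6 = 71, px1_6 = 358, py1_6 = 121, center_x_7 = 298, center_y_7 = 81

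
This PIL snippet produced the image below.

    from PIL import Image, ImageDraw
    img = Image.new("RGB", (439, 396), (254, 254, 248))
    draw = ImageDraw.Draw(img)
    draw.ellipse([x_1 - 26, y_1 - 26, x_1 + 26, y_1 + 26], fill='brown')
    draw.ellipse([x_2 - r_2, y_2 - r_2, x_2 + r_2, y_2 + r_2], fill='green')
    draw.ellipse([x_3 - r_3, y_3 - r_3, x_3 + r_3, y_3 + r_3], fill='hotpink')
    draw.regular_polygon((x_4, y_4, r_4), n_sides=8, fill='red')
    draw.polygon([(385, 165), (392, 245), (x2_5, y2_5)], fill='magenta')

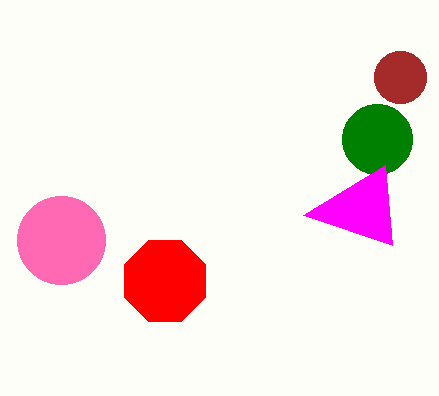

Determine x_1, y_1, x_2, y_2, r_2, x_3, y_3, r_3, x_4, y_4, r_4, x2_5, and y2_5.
x_1 = 400
y_1 = 77
x_2 = 377
y_2 = 139
r_2 = 35
x_3 = 61
y_3 = 240
r_3 = 44
x_4 = 165
y_4 = 281
r_4 = 44
x2_5 = 303
y2_5 = 215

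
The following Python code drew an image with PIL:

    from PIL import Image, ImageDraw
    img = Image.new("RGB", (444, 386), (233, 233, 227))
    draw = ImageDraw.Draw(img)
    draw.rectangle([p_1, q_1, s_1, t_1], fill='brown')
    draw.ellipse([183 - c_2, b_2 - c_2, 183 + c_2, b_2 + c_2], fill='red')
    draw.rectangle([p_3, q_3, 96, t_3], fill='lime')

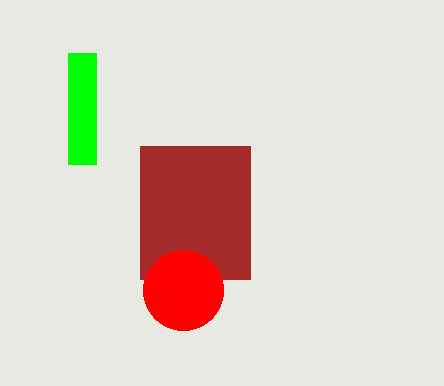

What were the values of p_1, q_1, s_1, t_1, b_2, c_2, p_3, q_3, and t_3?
p_1 = 140; q_1 = 146; s_1 = 250; t_1 = 279; b_2 = 290; c_2 = 40; p_3 = 68; q_3 = 53; t_3 = 164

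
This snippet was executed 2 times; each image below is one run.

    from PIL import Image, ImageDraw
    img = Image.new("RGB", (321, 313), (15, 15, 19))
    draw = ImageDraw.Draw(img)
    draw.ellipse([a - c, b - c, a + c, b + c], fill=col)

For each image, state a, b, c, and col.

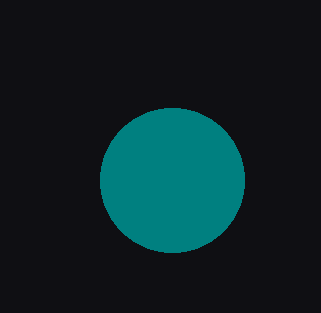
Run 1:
a = 172
b = 180
c = 72
col = 'teal'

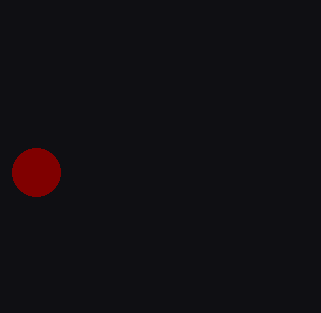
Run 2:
a = 36, b = 172, c = 24, col = 'maroon'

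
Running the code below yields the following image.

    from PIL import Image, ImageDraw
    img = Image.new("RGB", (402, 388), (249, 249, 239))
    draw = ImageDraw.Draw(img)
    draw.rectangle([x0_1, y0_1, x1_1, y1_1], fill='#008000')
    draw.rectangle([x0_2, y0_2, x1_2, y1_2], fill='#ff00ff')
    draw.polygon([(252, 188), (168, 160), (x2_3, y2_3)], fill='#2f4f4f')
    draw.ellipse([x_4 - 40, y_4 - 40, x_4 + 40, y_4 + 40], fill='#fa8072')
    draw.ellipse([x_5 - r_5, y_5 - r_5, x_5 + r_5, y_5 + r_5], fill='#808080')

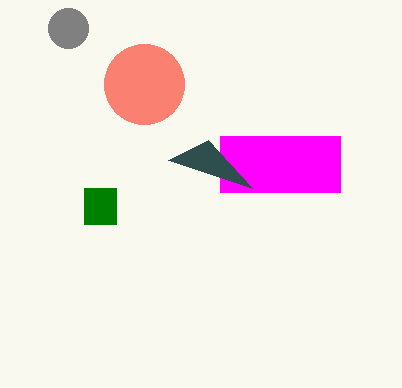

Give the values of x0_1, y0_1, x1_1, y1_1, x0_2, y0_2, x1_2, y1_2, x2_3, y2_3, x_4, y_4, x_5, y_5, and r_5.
x0_1 = 84, y0_1 = 188, x1_1 = 116, y1_1 = 224, x0_2 = 220, y0_2 = 136, x1_2 = 340, y1_2 = 192, x2_3 = 208, y2_3 = 140, x_4 = 144, y_4 = 84, x_5 = 68, y_5 = 28, r_5 = 20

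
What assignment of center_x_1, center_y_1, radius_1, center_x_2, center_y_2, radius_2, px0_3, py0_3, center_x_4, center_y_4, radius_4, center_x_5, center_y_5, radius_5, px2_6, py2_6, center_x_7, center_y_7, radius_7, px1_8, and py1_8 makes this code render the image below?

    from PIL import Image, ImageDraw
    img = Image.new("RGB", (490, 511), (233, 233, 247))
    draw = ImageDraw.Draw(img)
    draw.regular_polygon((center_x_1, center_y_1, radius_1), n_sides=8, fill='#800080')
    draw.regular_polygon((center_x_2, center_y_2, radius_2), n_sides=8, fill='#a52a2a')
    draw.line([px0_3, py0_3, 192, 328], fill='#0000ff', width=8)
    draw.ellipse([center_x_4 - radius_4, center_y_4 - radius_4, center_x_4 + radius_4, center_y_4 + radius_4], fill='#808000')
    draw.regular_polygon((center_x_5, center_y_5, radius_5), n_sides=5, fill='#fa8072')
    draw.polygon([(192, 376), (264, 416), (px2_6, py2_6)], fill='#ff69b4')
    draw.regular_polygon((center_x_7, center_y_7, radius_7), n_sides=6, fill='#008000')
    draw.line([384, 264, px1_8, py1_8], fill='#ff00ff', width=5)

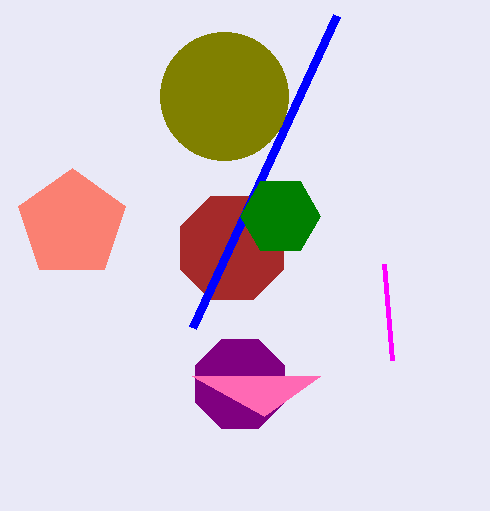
center_x_1 = 240; center_y_1 = 384; radius_1 = 48; center_x_2 = 232; center_y_2 = 248; radius_2 = 56; px0_3 = 336; py0_3 = 16; center_x_4 = 224; center_y_4 = 96; radius_4 = 64; center_x_5 = 72; center_y_5 = 224; radius_5 = 56; px2_6 = 320; py2_6 = 376; center_x_7 = 280; center_y_7 = 216; radius_7 = 40; px1_8 = 392; py1_8 = 360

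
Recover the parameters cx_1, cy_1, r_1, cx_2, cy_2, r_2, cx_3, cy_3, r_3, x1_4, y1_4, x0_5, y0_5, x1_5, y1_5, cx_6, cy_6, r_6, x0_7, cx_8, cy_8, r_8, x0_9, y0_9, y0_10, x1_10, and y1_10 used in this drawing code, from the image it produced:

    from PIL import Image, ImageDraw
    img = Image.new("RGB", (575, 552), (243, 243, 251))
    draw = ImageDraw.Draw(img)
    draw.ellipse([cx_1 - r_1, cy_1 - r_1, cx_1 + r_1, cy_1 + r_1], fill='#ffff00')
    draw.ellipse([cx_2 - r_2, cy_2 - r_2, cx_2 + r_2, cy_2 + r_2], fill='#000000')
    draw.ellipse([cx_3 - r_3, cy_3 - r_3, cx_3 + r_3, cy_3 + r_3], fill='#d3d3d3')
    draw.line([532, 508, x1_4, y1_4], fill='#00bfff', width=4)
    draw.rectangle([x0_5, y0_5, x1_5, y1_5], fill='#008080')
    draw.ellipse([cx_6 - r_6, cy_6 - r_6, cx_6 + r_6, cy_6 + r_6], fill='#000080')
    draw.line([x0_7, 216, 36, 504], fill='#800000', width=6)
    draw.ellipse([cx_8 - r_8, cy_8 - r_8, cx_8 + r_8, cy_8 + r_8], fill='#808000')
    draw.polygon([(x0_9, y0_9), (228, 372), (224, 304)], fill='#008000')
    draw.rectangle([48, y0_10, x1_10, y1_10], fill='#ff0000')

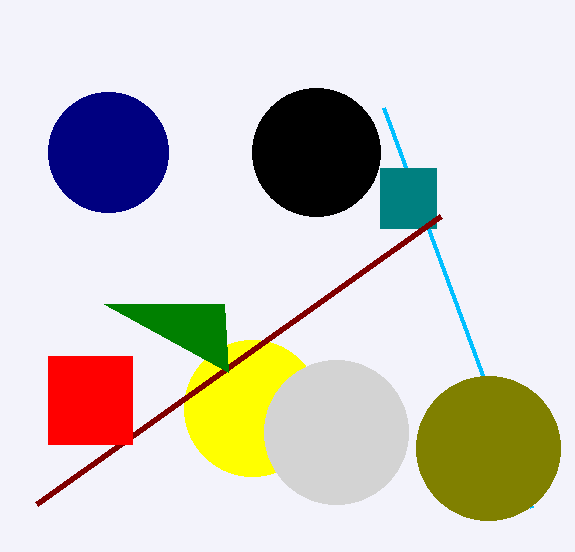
cx_1 = 252, cy_1 = 408, r_1 = 68, cx_2 = 316, cy_2 = 152, r_2 = 64, cx_3 = 336, cy_3 = 432, r_3 = 72, x1_4 = 384, y1_4 = 108, x0_5 = 380, y0_5 = 168, x1_5 = 436, y1_5 = 228, cx_6 = 108, cy_6 = 152, r_6 = 60, x0_7 = 440, cx_8 = 488, cy_8 = 448, r_8 = 72, x0_9 = 104, y0_9 = 304, y0_10 = 356, x1_10 = 132, y1_10 = 444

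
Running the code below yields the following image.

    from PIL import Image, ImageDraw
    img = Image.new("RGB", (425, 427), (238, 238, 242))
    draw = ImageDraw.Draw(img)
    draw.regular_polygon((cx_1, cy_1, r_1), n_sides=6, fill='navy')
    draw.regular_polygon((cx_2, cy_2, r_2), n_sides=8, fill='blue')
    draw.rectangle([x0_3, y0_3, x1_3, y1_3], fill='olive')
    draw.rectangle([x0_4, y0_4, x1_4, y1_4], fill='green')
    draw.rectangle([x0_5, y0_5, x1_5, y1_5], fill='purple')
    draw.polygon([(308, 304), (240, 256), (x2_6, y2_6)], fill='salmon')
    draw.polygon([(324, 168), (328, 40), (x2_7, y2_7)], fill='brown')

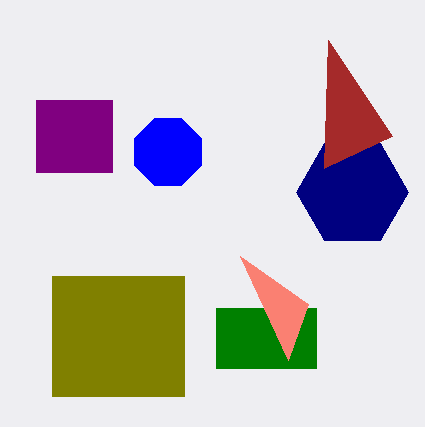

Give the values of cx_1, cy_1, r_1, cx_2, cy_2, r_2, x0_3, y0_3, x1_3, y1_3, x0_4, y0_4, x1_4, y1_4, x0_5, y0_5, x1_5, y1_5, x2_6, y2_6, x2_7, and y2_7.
cx_1 = 352; cy_1 = 192; r_1 = 56; cx_2 = 168; cy_2 = 152; r_2 = 36; x0_3 = 52; y0_3 = 276; x1_3 = 184; y1_3 = 396; x0_4 = 216; y0_4 = 308; x1_4 = 316; y1_4 = 368; x0_5 = 36; y0_5 = 100; x1_5 = 112; y1_5 = 172; x2_6 = 288; y2_6 = 360; x2_7 = 392; y2_7 = 136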